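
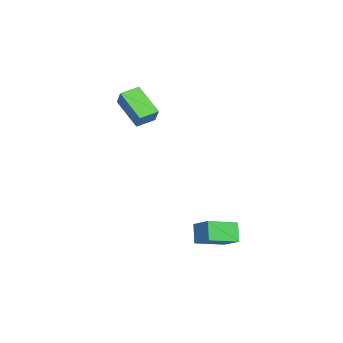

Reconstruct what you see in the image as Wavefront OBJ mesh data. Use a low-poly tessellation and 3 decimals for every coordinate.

v 1.595 2.202 -3.533
v 0.907 2.124 -2.578
v 2.414 2.923 -2.884
v 1.726 2.845 -1.929
v 2.454 0.775 -3.031
v 1.766 0.697 -2.076
v 3.273 1.496 -2.382
v 2.585 1.418 -1.427
v -3.22 -2.419 2.363
v -4.37 -3.493 3.613
v -3.801 -1.507 2.612
v -4.951 -2.581 3.863
v -2.449 -2.179 3.277
v -3.599 -3.253 4.528
v -3.03 -1.267 3.527
v -4.18 -2.341 4.777
f 2 4 1
f 5 2 1
f 1 4 3
f 3 5 1
f 2 8 4
f 6 2 5
f 6 8 2
f 4 8 3
f 7 5 3
f 3 8 7
f 7 6 5
f 8 6 7
f 10 12 9
f 13 10 9
f 9 12 11
f 11 13 9
f 10 16 12
f 14 10 13
f 14 16 10
f 12 16 11
f 15 13 11
f 11 16 15
f 15 14 13
f 16 14 15



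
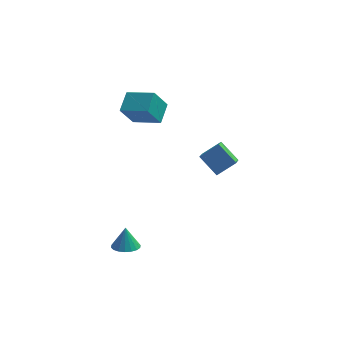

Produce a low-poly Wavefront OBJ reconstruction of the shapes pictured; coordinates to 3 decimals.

v 2.982 2.671 -2.184
v 2.914 1.645 -1.546
v 3.83 3.007 -1.552
v 3.762 1.981 -0.915
v 3.798 2.119 -2.985
v 3.73 1.093 -2.348
v 4.646 2.455 -2.354
v 4.578 1.429 -1.716
v 0.683 0.72 2.197
v 0.902 1.692 2.708
v -0.601 1.225 1.785
v -0.382 2.197 2.296
v 1.222 1.183 1.084
v 1.441 2.155 1.595
v -0.062 1.688 0.672
v 0.157 2.66 1.183
v 0.074 -3.705 -3.35
v 0.563 -3.304 -3.45
v 0.046 -3.415 -2.33
v 0.335 -3.141 -3.503
v 0.056 -3.09 -3.525
v -0.22 -3.16 -3.512
v -0.437 -3.339 -3.468
v -0.554 -3.59 -3.399
v -0.546 -3.863 -3.321
v -0.415 -4.106 -3.249
v -0.187 -4.269 -3.196
v 0.092 -4.32 -3.174
v 0.368 -4.25 -3.187
v 0.585 -4.071 -3.232
v 0.701 -3.82 -3.3
v 0.693 -3.546 -3.378
f 2 4 1
f 5 2 1
f 1 4 3
f 3 5 1
f 2 8 4
f 6 2 5
f 6 8 2
f 4 8 3
f 7 5 3
f 3 8 7
f 7 6 5
f 8 6 7
f 10 12 9
f 13 10 9
f 9 12 11
f 11 13 9
f 10 16 12
f 14 10 13
f 14 16 10
f 12 16 11
f 15 13 11
f 11 16 15
f 15 14 13
f 16 14 15
f 18 17 20
f 18 20 19
f 20 17 21
f 20 21 19
f 21 17 22
f 21 22 19
f 22 17 23
f 22 23 19
f 23 17 24
f 23 24 19
f 24 17 25
f 24 25 19
f 25 17 26
f 25 26 19
f 26 17 27
f 26 27 19
f 27 17 28
f 27 28 19
f 28 17 29
f 28 29 19
f 29 17 30
f 29 30 19
f 30 17 31
f 30 31 19
f 31 17 32
f 31 32 19
f 32 17 18
f 32 18 19



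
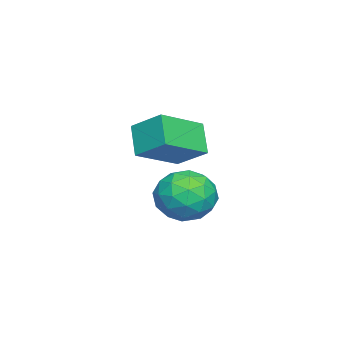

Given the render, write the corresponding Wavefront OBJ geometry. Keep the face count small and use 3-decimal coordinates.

v -3.402 2.281 -1.271
v -2.784 3.084 -1.08
v -2.176 1.236 -0.84
v -1.558 2.039 -0.649
v -2.366 1.853 -0.036
v -3.123 2.499 -0.303
v -1.837 1.821 -1.617
v -2.594 2.467 -1.884
v -1.817 2.8 -1.294
v -2.144 2.819 -0.317
v -2.816 1.501 -1.603
v -3.143 1.52 -0.626
v -3.2 2.774 -1.213
v -1.76 1.546 -0.707
v -2.234 1.436 -0.347
v -1.871 1.908 -0.235
v -3.4 2.43 -0.756
v -3.037 2.902 -0.644
v -2.791 2.179 -0.031
v -1.923 1.418 -1.276
v -1.56 1.89 -1.164
v -3.089 2.412 -1.685
v -2.726 2.884 -1.573
v -2.169 2.141 -1.889
v -2.269 3.079 -1.227
v -1.549 2.465 -0.974
v -1.712 2.337 -1.543
v -2.158 2.717 -1.699
v -2.461 3.09 -0.653
v -1.741 2.476 -0.4
v -2.215 2.367 -0.039
v -2.66 2.746 -0.196
v -1.893 2.923 -0.779
v -3.219 1.844 -1.52
v -2.499 1.23 -1.267
v -2.3 1.574 -1.724
v -2.745 1.953 -1.881
v -3.411 1.855 -0.946
v -2.691 1.241 -0.693
v -2.802 1.603 -0.221
v -3.248 1.983 -0.377
v -3.067 1.397 -1.141
v -2.116 1.891 1.6
v -0.837 1.033 2.296
v -1.808 2.877 2.249
v -0.529 2.02 2.945
v -1.411 2.24 0.735
v -0.132 1.383 1.431
v -1.103 3.227 1.384
v 0.176 2.369 2.08
f 1 38 17
f 38 12 41
f 17 41 6
f 38 41 17
f 1 17 13
f 17 6 18
f 13 18 2
f 17 18 13
f 1 13 22
f 13 2 23
f 22 23 8
f 13 23 22
f 1 22 34
f 22 8 37
f 34 37 11
f 22 37 34
f 1 34 38
f 34 11 42
f 38 42 12
f 34 42 38
f 2 18 29
f 18 6 32
f 29 32 10
f 18 32 29
f 6 41 19
f 41 12 40
f 19 40 5
f 41 40 19
f 12 42 39
f 42 11 35
f 39 35 3
f 42 35 39
f 11 37 36
f 37 8 24
f 36 24 7
f 37 24 36
f 8 23 28
f 23 2 25
f 28 25 9
f 23 25 28
f 4 30 16
f 30 10 31
f 16 31 5
f 30 31 16
f 4 16 14
f 16 5 15
f 14 15 3
f 16 15 14
f 4 14 21
f 14 3 20
f 21 20 7
f 14 20 21
f 4 21 26
f 21 7 27
f 26 27 9
f 21 27 26
f 4 26 30
f 26 9 33
f 30 33 10
f 26 33 30
f 5 31 19
f 31 10 32
f 19 32 6
f 31 32 19
f 3 15 39
f 15 5 40
f 39 40 12
f 15 40 39
f 7 20 36
f 20 3 35
f 36 35 11
f 20 35 36
f 9 27 28
f 27 7 24
f 28 24 8
f 27 24 28
f 10 33 29
f 33 9 25
f 29 25 2
f 33 25 29
f 44 46 43
f 47 44 43
f 43 46 45
f 45 47 43
f 44 50 46
f 48 44 47
f 48 50 44
f 46 50 45
f 49 47 45
f 45 50 49
f 49 48 47
f 50 48 49



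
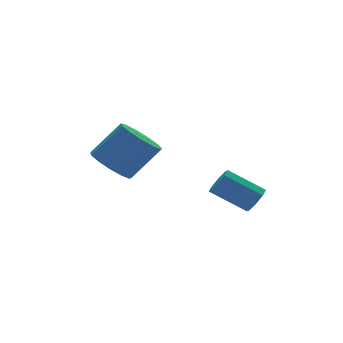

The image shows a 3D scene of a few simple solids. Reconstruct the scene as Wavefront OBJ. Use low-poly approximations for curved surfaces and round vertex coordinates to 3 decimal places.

v 2.353 -0.213 -3.044
v 2.657 -0.322 -2.574
v 1.67 0.504 -1.746
v 1.367 0.613 -2.216
v 2.789 0.041 -2.778
v 1.802 0.867 -1.95
v 2.666 0.254 -3.137
v 1.679 1.08 -2.31
v 2.36 0.194 -3.442
v 1.373 1.02 -2.615
v 2.05 -0.104 -3.514
v 1.063 0.722 -2.686
v 1.918 -0.467 -3.31
v 0.931 0.359 -2.482
v 2.041 -0.68 -2.95
v 1.054 0.146 -2.123
v 2.347 -0.62 -2.645
v 1.36 0.206 -1.818
v -0.832 4.138 -2.302
v -0.217 3.784 -2.888
v 0.847 3.509 -1.604
v 0.232 3.862 -1.018
v -0.118 4.293 -2.861
v 0.946 4.017 -1.577
v -0.246 4.751 -2.656
v 0.818 4.476 -1.372
v -0.56 5.016 -2.34
v 0.504 4.74 -1.056
v -0.96 5.001 -2.011
v 0.104 4.726 -0.727
v -1.32 4.712 -1.774
v -0.256 4.437 -0.491
v -1.525 4.241 -1.706
v -0.461 3.966 -0.422
v -1.51 3.737 -1.826
v -0.446 3.462 -0.542
v -1.279 3.36 -2.098
v -0.216 3.085 -0.814
v -0.907 3.23 -2.434
v 0.157 2.955 -1.15
v -0.511 3.388 -2.729
v 0.553 3.113 -1.445
f 2 1 5
f 2 5 3
f 3 5 6
f 3 6 4
f 5 1 7
f 5 7 6
f 6 7 8
f 6 8 4
f 7 1 9
f 7 9 8
f 8 9 10
f 8 10 4
f 9 1 11
f 9 11 10
f 10 11 12
f 10 12 4
f 11 1 13
f 11 13 12
f 12 13 14
f 12 14 4
f 13 1 15
f 13 15 14
f 14 15 16
f 14 16 4
f 15 1 17
f 15 17 16
f 16 17 18
f 16 18 4
f 17 1 2
f 17 2 18
f 18 2 3
f 18 3 4
f 20 19 23
f 20 23 21
f 21 23 24
f 21 24 22
f 23 19 25
f 23 25 24
f 24 25 26
f 24 26 22
f 25 19 27
f 25 27 26
f 26 27 28
f 26 28 22
f 27 19 29
f 27 29 28
f 28 29 30
f 28 30 22
f 29 19 31
f 29 31 30
f 30 31 32
f 30 32 22
f 31 19 33
f 31 33 32
f 32 33 34
f 32 34 22
f 33 19 35
f 33 35 34
f 34 35 36
f 34 36 22
f 35 19 37
f 35 37 36
f 36 37 38
f 36 38 22
f 37 19 39
f 37 39 38
f 38 39 40
f 38 40 22
f 39 19 41
f 39 41 40
f 40 41 42
f 40 42 22
f 41 19 20
f 41 20 42
f 42 20 21
f 42 21 22



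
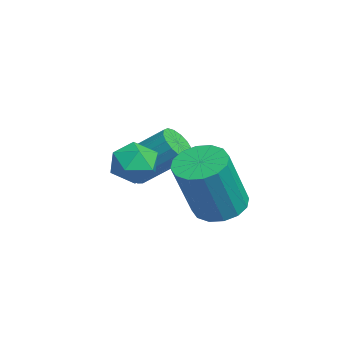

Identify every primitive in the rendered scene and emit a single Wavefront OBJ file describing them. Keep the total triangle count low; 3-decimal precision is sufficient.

v 0.703 -3.016 -3.336
v 1.284 -3.254 -3.287
v 1.719 -1.961 -2.175
v 1.137 -1.724 -2.224
v 1.304 -3.062 -3.519
v 1.739 -1.769 -2.406
v 1.186 -2.859 -3.708
v 1.621 -1.566 -2.596
v 0.958 -2.692 -3.813
v 1.392 -1.399 -2.7
v 0.671 -2.6 -3.808
v 1.105 -1.307 -2.695
v 0.391 -2.603 -3.695
v 0.826 -1.31 -2.583
v 0.183 -2.701 -3.5
v 0.617 -1.408 -2.388
v 0.094 -2.871 -3.268
v 0.528 -1.578 -2.155
v 0.144 -3.074 -3.051
v 0.579 -1.781 -1.938
v 0.322 -3.264 -2.9
v 0.757 -1.972 -1.787
v 0.588 -3.398 -2.848
v 1.022 -2.105 -1.736
v 0.88 -3.444 -2.909
v 1.314 -2.151 -1.796
v 1.131 -3.392 -3.067
v 1.565 -2.099 -1.955
v 4.368 -3.073 -1.109
v 4.624 -3.467 -1.676
v 3.356 -2.873 -1.704
v 3.612 -3.267 -2.271
v 3.441 -3.601 -1.638
v 4.066 -3.725 -1.27
v 3.914 -2.615 -2.11
v 4.539 -2.739 -1.742
v 4.343 -3.184 -2.294
v 4.05 -3.793 -2.003
v 3.93 -2.547 -1.377
v 3.637 -3.156 -1.086
v 3.038 -0.787 -3.769
v 3.481 -0.123 -3.713
v 4.206 -0.77 -1.795
v 3.762 -1.433 -1.851
v 3.118 -0.024 -3.542
v 3.843 -0.671 -1.624
v 2.733 -0.128 -3.432
v 3.457 -0.775 -1.514
v 2.429 -0.409 -3.412
v 3.154 -1.056 -1.494
v 2.289 -0.792 -3.488
v 3.014 -1.438 -1.57
v 2.349 -1.172 -3.639
v 3.074 -1.819 -1.721
v 2.594 -1.45 -3.825
v 3.319 -2.097 -1.907
v 2.957 -1.549 -3.996
v 3.682 -2.196 -2.078
v 3.343 -1.445 -4.106
v 4.067 -2.092 -2.188
v 3.646 -1.164 -4.126
v 4.371 -1.811 -2.208
v 3.786 -0.782 -4.05
v 4.511 -1.428 -2.132
v 3.726 -0.401 -3.899
v 4.451 -1.048 -1.981
f 2 1 5
f 2 5 3
f 3 5 6
f 3 6 4
f 5 1 7
f 5 7 6
f 6 7 8
f 6 8 4
f 7 1 9
f 7 9 8
f 8 9 10
f 8 10 4
f 9 1 11
f 9 11 10
f 10 11 12
f 10 12 4
f 11 1 13
f 11 13 12
f 12 13 14
f 12 14 4
f 13 1 15
f 13 15 14
f 14 15 16
f 14 16 4
f 15 1 17
f 15 17 16
f 16 17 18
f 16 18 4
f 17 1 19
f 17 19 18
f 18 19 20
f 18 20 4
f 19 1 21
f 19 21 20
f 20 21 22
f 20 22 4
f 21 1 23
f 21 23 22
f 22 23 24
f 22 24 4
f 23 1 25
f 23 25 24
f 24 25 26
f 24 26 4
f 25 1 27
f 25 27 26
f 26 27 28
f 26 28 4
f 27 1 2
f 27 2 28
f 28 2 3
f 28 3 4
f 29 40 34
f 29 34 30
f 29 30 36
f 29 36 39
f 29 39 40
f 30 34 38
f 34 40 33
f 40 39 31
f 39 36 35
f 36 30 37
f 32 38 33
f 32 33 31
f 32 31 35
f 32 35 37
f 32 37 38
f 33 38 34
f 31 33 40
f 35 31 39
f 37 35 36
f 38 37 30
f 42 41 45
f 42 45 43
f 43 45 46
f 43 46 44
f 45 41 47
f 45 47 46
f 46 47 48
f 46 48 44
f 47 41 49
f 47 49 48
f 48 49 50
f 48 50 44
f 49 41 51
f 49 51 50
f 50 51 52
f 50 52 44
f 51 41 53
f 51 53 52
f 52 53 54
f 52 54 44
f 53 41 55
f 53 55 54
f 54 55 56
f 54 56 44
f 55 41 57
f 55 57 56
f 56 57 58
f 56 58 44
f 57 41 59
f 57 59 58
f 58 59 60
f 58 60 44
f 59 41 61
f 59 61 60
f 60 61 62
f 60 62 44
f 61 41 63
f 61 63 62
f 62 63 64
f 62 64 44
f 63 41 65
f 63 65 64
f 64 65 66
f 64 66 44
f 65 41 42
f 65 42 66
f 66 42 43
f 66 43 44



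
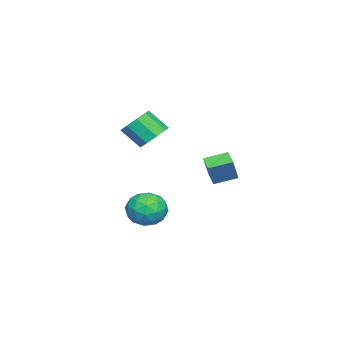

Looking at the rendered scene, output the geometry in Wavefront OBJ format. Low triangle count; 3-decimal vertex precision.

v -3.958 -0.258 -1.772
v -4.559 0.934 -1.383
v -3.239 0.241 -2.19
v -3.84 1.433 -1.801
v -3.1 -0.293 -0.339
v -3.701 0.899 0.05
v -2.381 0.206 -0.757
v -2.982 1.398 -0.368
v 0.182 -1.859 2.036
v 0.903 -2.343 1.54
v 0.939 -3.405 2.628
v 0.218 -2.921 3.124
v 1.18 -1.891 1.973
v 1.215 -2.953 3.06
v 0.99 -1.424 2.435
v 1.025 -2.486 3.522
v 0.422 -1.161 2.711
v 0.457 -2.222 3.798
v -0.258 -1.224 2.671
v -0.223 -2.286 3.758
v -0.732 -1.585 2.334
v -0.697 -2.647 3.421
v -0.778 -2.074 1.858
v -0.743 -3.136 2.945
v -0.374 -2.462 1.465
v -0.339 -3.524 2.552
v 0.29 -2.569 1.34
v 0.325 -3.63 2.427
v -1.243 -2.277 -4.714
v -0.507 -2.614 -3.802
v -2.733 -3.266 -3.878
v -1.997 -3.603 -2.966
v -2.334 -2.436 -3.077
v -1.414 -1.825 -3.594
v -1.826 -4.055 -4.086
v -0.906 -3.444 -4.603
v -0.868 -3.713 -3.414
v -1.182 -2.713 -2.79
v -2.058 -3.167 -4.89
v -2.372 -2.167 -4.266
v -0.744 -2.359 -4.331
v -2.496 -3.521 -3.349
v -2.694 -2.835 -3.414
v -2.261 -3.034 -2.878
v -1.277 -1.895 -4.209
v -0.845 -2.093 -3.673
v -1.919 -1.989 -3.247
v -2.395 -3.787 -4.007
v -1.963 -3.985 -3.471
v -0.979 -2.846 -4.802
v -0.546 -3.045 -4.266
v -1.321 -3.891 -4.433
v -0.524 -3.203 -3.567
v -1.399 -3.784 -3.076
v -1.299 -4.05 -3.734
v -0.758 -3.691 -4.038
v -0.708 -2.615 -3.201
v -1.584 -3.196 -2.709
v -1.782 -2.51 -2.775
v -1.241 -2.151 -3.078
v -0.92 -3.261 -2.972
v -1.656 -2.684 -4.971
v -2.532 -3.265 -4.479
v -1.999 -3.729 -4.602
v -1.458 -3.37 -4.905
v -1.841 -2.096 -4.604
v -2.716 -2.677 -4.113
v -2.482 -2.189 -3.642
v -1.941 -1.83 -3.946
v -2.32 -2.619 -4.708
f 2 4 1
f 5 2 1
f 1 4 3
f 3 5 1
f 2 8 4
f 6 2 5
f 6 8 2
f 4 8 3
f 7 5 3
f 3 8 7
f 7 6 5
f 8 6 7
f 10 9 13
f 10 13 11
f 11 13 14
f 11 14 12
f 13 9 15
f 13 15 14
f 14 15 16
f 14 16 12
f 15 9 17
f 15 17 16
f 16 17 18
f 16 18 12
f 17 9 19
f 17 19 18
f 18 19 20
f 18 20 12
f 19 9 21
f 19 21 20
f 20 21 22
f 20 22 12
f 21 9 23
f 21 23 22
f 22 23 24
f 22 24 12
f 23 9 25
f 23 25 24
f 24 25 26
f 24 26 12
f 25 9 27
f 25 27 26
f 26 27 28
f 26 28 12
f 27 9 10
f 27 10 28
f 28 10 11
f 28 11 12
f 29 66 45
f 66 40 69
f 45 69 34
f 66 69 45
f 29 45 41
f 45 34 46
f 41 46 30
f 45 46 41
f 29 41 50
f 41 30 51
f 50 51 36
f 41 51 50
f 29 50 62
f 50 36 65
f 62 65 39
f 50 65 62
f 29 62 66
f 62 39 70
f 66 70 40
f 62 70 66
f 30 46 57
f 46 34 60
f 57 60 38
f 46 60 57
f 34 69 47
f 69 40 68
f 47 68 33
f 69 68 47
f 40 70 67
f 70 39 63
f 67 63 31
f 70 63 67
f 39 65 64
f 65 36 52
f 64 52 35
f 65 52 64
f 36 51 56
f 51 30 53
f 56 53 37
f 51 53 56
f 32 58 44
f 58 38 59
f 44 59 33
f 58 59 44
f 32 44 42
f 44 33 43
f 42 43 31
f 44 43 42
f 32 42 49
f 42 31 48
f 49 48 35
f 42 48 49
f 32 49 54
f 49 35 55
f 54 55 37
f 49 55 54
f 32 54 58
f 54 37 61
f 58 61 38
f 54 61 58
f 33 59 47
f 59 38 60
f 47 60 34
f 59 60 47
f 31 43 67
f 43 33 68
f 67 68 40
f 43 68 67
f 35 48 64
f 48 31 63
f 64 63 39
f 48 63 64
f 37 55 56
f 55 35 52
f 56 52 36
f 55 52 56
f 38 61 57
f 61 37 53
f 57 53 30
f 61 53 57



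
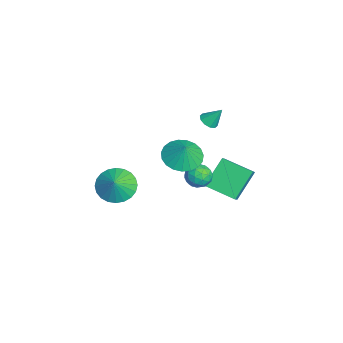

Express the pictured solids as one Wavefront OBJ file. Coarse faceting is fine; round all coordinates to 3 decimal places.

v -0.21 1.889 1.339
v 0.305 2.218 0.841
v -0.205 0.822 0.639
v 0.31 1.151 0.141
v 0.534 0.963 0.873
v 0.531 1.622 1.306
v -0.431 1.418 0.174
v -0.434 2.077 0.607
v 0.169 1.927 0.121
v 0.765 1.646 0.553
v -0.665 1.394 0.927
v -0.069 1.113 1.359
v 0.047 2.147 1.152
v 0.053 0.893 0.328
v 0.184 0.782 0.759
v 0.488 0.976 0.466
v 0.18 1.797 1.425
v 0.483 1.99 1.132
v 0.617 1.253 1.151
v -0.383 1.05 0.348
v -0.08 1.243 0.055
v -0.388 2.064 1.014
v -0.084 2.258 0.721
v -0.517 1.787 0.329
v 0.27 2.169 0.436
v 0.273 1.542 0.024
v -0.163 1.699 0.044
v -0.165 2.087 0.298
v 0.621 2.004 0.69
v 0.624 1.377 0.278
v 0.755 1.266 0.709
v 0.753 1.654 0.963
v 0.54 1.833 0.267
v -0.524 1.663 1.202
v -0.521 1.036 0.79
v -0.653 1.386 0.517
v -0.655 1.774 0.771
v -0.173 1.498 1.456
v -0.17 0.871 1.044
v 0.265 0.953 1.182
v 0.263 1.341 1.436
v -0.44 1.207 1.213
v -2.453 2.287 -2.181
v -3.391 3.343 -0.751
v -1.539 3.808 -2.704
v -2.477 4.864 -1.274
v -1.683 2.056 -1.506
v -2.621 3.112 -0.076
v -0.769 3.577 -2.029
v -1.707 4.633 -0.599
v -3.68 2.496 2.227
v -3.244 2.776 1.946
v -3.5 3.184 3.193
v -3.555 2.954 1.877
v -3.914 2.957 1.942
v -4.183 2.784 2.116
v -4.261 2.5 2.332
v -4.117 2.215 2.508
v -3.806 2.038 2.577
v -3.447 2.035 2.512
v -3.177 2.208 2.338
v -3.1 2.491 2.122
v 1.188 -2.824 1.27
v 1.873 -2.113 0.808
v 1.912 -2.976 2.11
v 1.641 -1.856 1.055
v 1.339 -1.746 1.334
v 1.015 -1.801 1.604
v 0.717 -2.011 1.822
v 0.49 -2.345 1.957
v 0.37 -2.752 1.987
v 0.375 -3.17 1.907
v 0.503 -3.535 1.731
v 0.735 -3.792 1.484
v 1.037 -3.902 1.205
v 1.361 -3.847 0.935
v 1.659 -3.637 0.717
v 1.886 -3.303 0.582
v 2.006 -2.896 0.553
v 2.001 -2.478 0.632
v 0.625 0.615 2.898
v 1.501 0.057 2.538
v 1.115 0.725 3.922
v 1.615 0.489 2.437
v 1.558 0.942 2.416
v 1.339 1.339 2.479
v 0.997 1.611 2.614
v 0.591 1.71 2.798
v 0.19 1.621 3
v -0.136 1.357 3.184
v -0.33 0.966 3.318
v -0.359 0.513 3.38
v -0.218 0.079 3.359
v 0.069 -0.263 3.258
v 0.452 -0.453 3.095
v 0.865 -0.458 2.898
v 1.236 -0.278 2.701
f 1 38 17
f 38 12 41
f 17 41 6
f 38 41 17
f 1 17 13
f 17 6 18
f 13 18 2
f 17 18 13
f 1 13 22
f 13 2 23
f 22 23 8
f 13 23 22
f 1 22 34
f 22 8 37
f 34 37 11
f 22 37 34
f 1 34 38
f 34 11 42
f 38 42 12
f 34 42 38
f 2 18 29
f 18 6 32
f 29 32 10
f 18 32 29
f 6 41 19
f 41 12 40
f 19 40 5
f 41 40 19
f 12 42 39
f 42 11 35
f 39 35 3
f 42 35 39
f 11 37 36
f 37 8 24
f 36 24 7
f 37 24 36
f 8 23 28
f 23 2 25
f 28 25 9
f 23 25 28
f 4 30 16
f 30 10 31
f 16 31 5
f 30 31 16
f 4 16 14
f 16 5 15
f 14 15 3
f 16 15 14
f 4 14 21
f 14 3 20
f 21 20 7
f 14 20 21
f 4 21 26
f 21 7 27
f 26 27 9
f 21 27 26
f 4 26 30
f 26 9 33
f 30 33 10
f 26 33 30
f 5 31 19
f 31 10 32
f 19 32 6
f 31 32 19
f 3 15 39
f 15 5 40
f 39 40 12
f 15 40 39
f 7 20 36
f 20 3 35
f 36 35 11
f 20 35 36
f 9 27 28
f 27 7 24
f 28 24 8
f 27 24 28
f 10 33 29
f 33 9 25
f 29 25 2
f 33 25 29
f 44 46 43
f 47 44 43
f 43 46 45
f 45 47 43
f 44 50 46
f 48 44 47
f 48 50 44
f 46 50 45
f 49 47 45
f 45 50 49
f 49 48 47
f 50 48 49
f 52 51 54
f 52 54 53
f 54 51 55
f 54 55 53
f 55 51 56
f 55 56 53
f 56 51 57
f 56 57 53
f 57 51 58
f 57 58 53
f 58 51 59
f 58 59 53
f 59 51 60
f 59 60 53
f 60 51 61
f 60 61 53
f 61 51 62
f 61 62 53
f 62 51 52
f 62 52 53
f 64 63 66
f 64 66 65
f 66 63 67
f 66 67 65
f 67 63 68
f 67 68 65
f 68 63 69
f 68 69 65
f 69 63 70
f 69 70 65
f 70 63 71
f 70 71 65
f 71 63 72
f 71 72 65
f 72 63 73
f 72 73 65
f 73 63 74
f 73 74 65
f 74 63 75
f 74 75 65
f 75 63 76
f 75 76 65
f 76 63 77
f 76 77 65
f 77 63 78
f 77 78 65
f 78 63 79
f 78 79 65
f 79 63 80
f 79 80 65
f 80 63 64
f 80 64 65
f 82 81 84
f 82 84 83
f 84 81 85
f 84 85 83
f 85 81 86
f 85 86 83
f 86 81 87
f 86 87 83
f 87 81 88
f 87 88 83
f 88 81 89
f 88 89 83
f 89 81 90
f 89 90 83
f 90 81 91
f 90 91 83
f 91 81 92
f 91 92 83
f 92 81 93
f 92 93 83
f 93 81 94
f 93 94 83
f 94 81 95
f 94 95 83
f 95 81 96
f 95 96 83
f 96 81 97
f 96 97 83
f 97 81 82
f 97 82 83



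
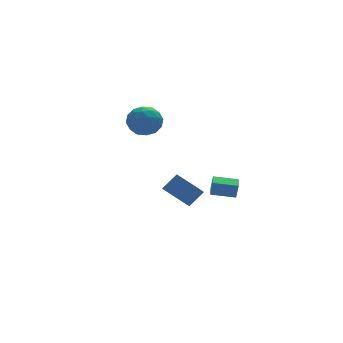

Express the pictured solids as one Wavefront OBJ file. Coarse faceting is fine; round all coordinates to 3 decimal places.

v -0.879 -3.06 -1.128
v -0.753 -3.125 -0.148
v -0.49 -2.106 -1.114
v -0.365 -2.172 -0.134
v 0.525 -3.628 -1.346
v 0.65 -3.694 -0.366
v 0.913 -2.675 -1.332
v 1.039 -2.74 -0.352
v 0.032 2.897 -5.33
v -0.884 1.446 -4.103
v -0.924 4.156 -4.555
v -1.84 2.704 -3.328
v 1.06 3.076 -4.352
v 0.144 1.624 -3.125
v 0.104 4.334 -3.577
v -0.812 2.883 -2.35
v -3.299 1.312 2.677
v -2.644 0.495 3.217
v -4.516 1.305 4.143
v -3.861 0.488 4.683
v -3.45 1.584 4.557
v -2.697 1.589 3.651
v -4.463 0.211 3.709
v -3.71 0.216 2.803
v -3.363 -0.185 3.854
v -2.737 0.664 4.379
v -4.423 1.136 2.981
v -3.797 1.985 3.506
v -2.864 0.904 2.818
v -4.296 0.896 4.542
v -4.054 1.54 4.468
v -3.669 1.06 4.785
v -2.896 1.547 3.074
v -2.511 1.067 3.391
v -2.985 1.707 4.179
v -4.649 0.733 3.969
v -4.264 0.253 4.286
v -3.491 0.74 2.575
v -3.106 0.26 2.892
v -4.175 0.093 3.181
v -2.902 0.025 3.51
v -3.618 0.02 4.372
v -3.971 -0.143 3.799
v -3.529 -0.14 3.267
v -2.534 0.523 3.819
v -3.25 0.519 4.68
v -3.008 1.163 4.606
v -2.566 1.166 4.074
v -2.957 0.123 4.193
v -3.91 1.281 2.68
v -4.626 1.277 3.541
v -4.594 0.634 3.286
v -4.152 0.637 2.754
v -3.542 1.78 2.988
v -4.258 1.775 3.85
v -3.631 1.94 4.093
v -3.189 1.943 3.561
v -4.203 1.677 3.167
f 2 4 1
f 5 2 1
f 1 4 3
f 3 5 1
f 2 8 4
f 6 2 5
f 6 8 2
f 4 8 3
f 7 5 3
f 3 8 7
f 7 6 5
f 8 6 7
f 10 12 9
f 13 10 9
f 9 12 11
f 11 13 9
f 10 16 12
f 14 10 13
f 14 16 10
f 12 16 11
f 15 13 11
f 11 16 15
f 15 14 13
f 16 14 15
f 17 54 33
f 54 28 57
f 33 57 22
f 54 57 33
f 17 33 29
f 33 22 34
f 29 34 18
f 33 34 29
f 17 29 38
f 29 18 39
f 38 39 24
f 29 39 38
f 17 38 50
f 38 24 53
f 50 53 27
f 38 53 50
f 17 50 54
f 50 27 58
f 54 58 28
f 50 58 54
f 18 34 45
f 34 22 48
f 45 48 26
f 34 48 45
f 22 57 35
f 57 28 56
f 35 56 21
f 57 56 35
f 28 58 55
f 58 27 51
f 55 51 19
f 58 51 55
f 27 53 52
f 53 24 40
f 52 40 23
f 53 40 52
f 24 39 44
f 39 18 41
f 44 41 25
f 39 41 44
f 20 46 32
f 46 26 47
f 32 47 21
f 46 47 32
f 20 32 30
f 32 21 31
f 30 31 19
f 32 31 30
f 20 30 37
f 30 19 36
f 37 36 23
f 30 36 37
f 20 37 42
f 37 23 43
f 42 43 25
f 37 43 42
f 20 42 46
f 42 25 49
f 46 49 26
f 42 49 46
f 21 47 35
f 47 26 48
f 35 48 22
f 47 48 35
f 19 31 55
f 31 21 56
f 55 56 28
f 31 56 55
f 23 36 52
f 36 19 51
f 52 51 27
f 36 51 52
f 25 43 44
f 43 23 40
f 44 40 24
f 43 40 44
f 26 49 45
f 49 25 41
f 45 41 18
f 49 41 45



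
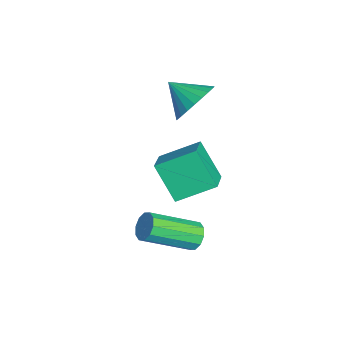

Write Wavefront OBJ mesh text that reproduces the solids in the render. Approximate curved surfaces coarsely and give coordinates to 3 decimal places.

v 0.944 1.678 -1.384
v 0.21 1.013 -0.102
v 0.887 3.084 -0.688
v 0.153 2.419 0.594
v 2.067 1.461 -0.854
v 1.333 0.796 0.428
v 2.01 2.867 -0.158
v 1.276 2.202 1.124
v 1.881 2.139 -2.99
v 2.412 2.115 -3.222
v 2.77 0.397 -2.221
v 2.239 0.421 -1.99
v 2.433 2.298 -2.914
v 2.791 0.581 -1.913
v 2.243 2.421 -2.636
v 2.602 0.703 -1.635
v 1.915 2.436 -2.493
v 2.273 0.718 -1.492
v 1.574 2.337 -2.54
v 1.932 0.619 -1.539
v 1.35 2.163 -2.759
v 1.708 0.445 -1.758
v 1.329 1.979 -3.067
v 1.687 0.262 -2.066
v 1.518 1.857 -3.345
v 1.877 0.139 -2.344
v 1.847 1.842 -3.488
v 2.205 0.124 -2.487
v 2.188 1.941 -3.441
v 2.546 0.223 -2.44
v -2.114 2.391 0.689
v -1.266 2.056 1.021
v -2.746 1.469 1.371
v -1.354 2.311 1.286
v -1.556 2.579 1.46
v -1.844 2.818 1.517
v -2.173 2.993 1.448
v -2.493 3.075 1.264
v -2.755 3.054 0.991
v -2.92 2.932 0.673
v -2.961 2.727 0.357
v -2.874 2.471 0.092
v -2.671 2.204 -0.082
v -2.384 1.965 -0.139
v -2.055 1.79 -0.07
v -1.735 1.708 0.115
v -1.473 1.729 0.387
v -1.308 1.851 0.705
f 2 4 1
f 5 2 1
f 1 4 3
f 3 5 1
f 2 8 4
f 6 2 5
f 6 8 2
f 4 8 3
f 7 5 3
f 3 8 7
f 7 6 5
f 8 6 7
f 10 9 13
f 10 13 11
f 11 13 14
f 11 14 12
f 13 9 15
f 13 15 14
f 14 15 16
f 14 16 12
f 15 9 17
f 15 17 16
f 16 17 18
f 16 18 12
f 17 9 19
f 17 19 18
f 18 19 20
f 18 20 12
f 19 9 21
f 19 21 20
f 20 21 22
f 20 22 12
f 21 9 23
f 21 23 22
f 22 23 24
f 22 24 12
f 23 9 25
f 23 25 24
f 24 25 26
f 24 26 12
f 25 9 27
f 25 27 26
f 26 27 28
f 26 28 12
f 27 9 29
f 27 29 28
f 28 29 30
f 28 30 12
f 29 9 10
f 29 10 30
f 30 10 11
f 30 11 12
f 32 31 34
f 32 34 33
f 34 31 35
f 34 35 33
f 35 31 36
f 35 36 33
f 36 31 37
f 36 37 33
f 37 31 38
f 37 38 33
f 38 31 39
f 38 39 33
f 39 31 40
f 39 40 33
f 40 31 41
f 40 41 33
f 41 31 42
f 41 42 33
f 42 31 43
f 42 43 33
f 43 31 44
f 43 44 33
f 44 31 45
f 44 45 33
f 45 31 46
f 45 46 33
f 46 31 47
f 46 47 33
f 47 31 48
f 47 48 33
f 48 31 32
f 48 32 33



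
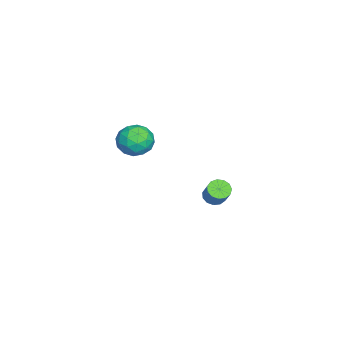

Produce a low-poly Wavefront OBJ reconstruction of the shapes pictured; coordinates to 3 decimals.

v -2.088 -0.24 -3.877
v -1.526 -0.576 -4.153
v -0.751 -0.176 -3.058
v -1.312 0.16 -2.783
v -1.516 -0.203 -4.296
v -0.74 0.197 -3.201
v -1.687 0.159 -4.307
v -0.911 0.559 -3.212
v -1.985 0.394 -4.181
v -1.21 0.793 -3.086
v -2.316 0.427 -3.959
v -1.541 0.827 -2.864
v -2.575 0.249 -3.711
v -1.799 0.649 -2.616
v -2.679 -0.084 -3.516
v -1.903 0.316 -2.421
v -2.595 -0.467 -3.435
v -1.819 -0.067 -2.34
v -2.35 -0.778 -3.495
v -1.574 -0.378 -2.4
v -2.022 -0.918 -3.676
v -1.246 -0.518 -2.582
v -1.715 -0.842 -3.922
v -0.939 -0.443 -2.827
v 2.507 -3.42 3.671
v 3.065 -3.117 4.561
v 3.975 -4.143 2.999
v 4.533 -3.84 3.889
v 3.772 -4.623 3.96
v 2.865 -4.175 4.376
v 4.175 -3.085 3.184
v 3.268 -2.637 3.6
v 4.096 -2.91 4.261
v 3.846 -3.86 4.74
v 3.194 -3.4 2.82
v 2.944 -4.35 3.299
v 2.657 -3.204 4.175
v 4.383 -4.056 3.385
v 3.936 -4.515 3.427
v 4.263 -4.337 3.95
v 2.54 -3.827 4.066
v 2.867 -3.649 4.589
v 3.283 -4.534 4.236
v 4.173 -3.611 2.971
v 4.5 -3.433 3.494
v 2.777 -2.923 3.61
v 3.104 -2.745 4.133
v 3.757 -2.726 3.324
v 3.591 -2.905 4.522
v 4.453 -3.33 4.127
v 4.243 -2.886 3.713
v 3.71 -2.623 3.957
v 3.444 -3.464 4.804
v 4.307 -3.889 4.409
v 3.86 -4.349 4.45
v 3.327 -4.086 4.694
v 4.05 -3.342 4.627
v 2.733 -3.371 3.151
v 3.596 -3.796 2.756
v 3.713 -3.174 2.866
v 3.18 -2.911 3.11
v 2.587 -3.93 3.433
v 3.449 -4.355 3.038
v 3.33 -4.637 3.603
v 2.797 -4.374 3.847
v 2.99 -3.918 2.933
f 2 1 5
f 2 5 3
f 3 5 6
f 3 6 4
f 5 1 7
f 5 7 6
f 6 7 8
f 6 8 4
f 7 1 9
f 7 9 8
f 8 9 10
f 8 10 4
f 9 1 11
f 9 11 10
f 10 11 12
f 10 12 4
f 11 1 13
f 11 13 12
f 12 13 14
f 12 14 4
f 13 1 15
f 13 15 14
f 14 15 16
f 14 16 4
f 15 1 17
f 15 17 16
f 16 17 18
f 16 18 4
f 17 1 19
f 17 19 18
f 18 19 20
f 18 20 4
f 19 1 21
f 19 21 20
f 20 21 22
f 20 22 4
f 21 1 23
f 21 23 22
f 22 23 24
f 22 24 4
f 23 1 2
f 23 2 24
f 24 2 3
f 24 3 4
f 25 62 41
f 62 36 65
f 41 65 30
f 62 65 41
f 25 41 37
f 41 30 42
f 37 42 26
f 41 42 37
f 25 37 46
f 37 26 47
f 46 47 32
f 37 47 46
f 25 46 58
f 46 32 61
f 58 61 35
f 46 61 58
f 25 58 62
f 58 35 66
f 62 66 36
f 58 66 62
f 26 42 53
f 42 30 56
f 53 56 34
f 42 56 53
f 30 65 43
f 65 36 64
f 43 64 29
f 65 64 43
f 36 66 63
f 66 35 59
f 63 59 27
f 66 59 63
f 35 61 60
f 61 32 48
f 60 48 31
f 61 48 60
f 32 47 52
f 47 26 49
f 52 49 33
f 47 49 52
f 28 54 40
f 54 34 55
f 40 55 29
f 54 55 40
f 28 40 38
f 40 29 39
f 38 39 27
f 40 39 38
f 28 38 45
f 38 27 44
f 45 44 31
f 38 44 45
f 28 45 50
f 45 31 51
f 50 51 33
f 45 51 50
f 28 50 54
f 50 33 57
f 54 57 34
f 50 57 54
f 29 55 43
f 55 34 56
f 43 56 30
f 55 56 43
f 27 39 63
f 39 29 64
f 63 64 36
f 39 64 63
f 31 44 60
f 44 27 59
f 60 59 35
f 44 59 60
f 33 51 52
f 51 31 48
f 52 48 32
f 51 48 52
f 34 57 53
f 57 33 49
f 53 49 26
f 57 49 53



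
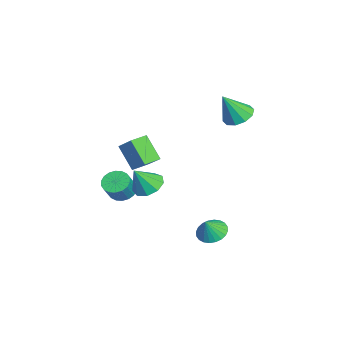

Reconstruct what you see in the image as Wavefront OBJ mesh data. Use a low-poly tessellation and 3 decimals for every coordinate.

v 3.332 2.449 -3.244
v 4.025 2.949 -3.408
v 3.828 2.091 -2.236
v 3.828 3.164 -3.234
v 3.556 3.27 -3.062
v 3.249 3.252 -2.918
v 2.955 3.111 -2.823
v 2.718 2.87 -2.793
v 2.575 2.564 -2.831
v 2.547 2.241 -2.932
v 2.638 1.95 -3.081
v 2.836 1.735 -3.254
v 3.108 1.629 -3.426
v 3.415 1.647 -3.571
v 3.709 1.788 -3.665
v 3.946 2.029 -3.696
v 4.089 2.335 -3.658
v 4.117 2.658 -3.556
v -3.549 -2.5 -4.219
v -3.182 -3.116 -4.658
v -2.464 -3.455 -3.579
v -2.831 -2.84 -3.141
v -2.955 -2.824 -4.717
v -2.237 -3.164 -3.638
v -2.846 -2.469 -4.678
v -2.128 -2.809 -3.599
v -2.876 -2.12 -4.548
v -2.158 -2.46 -3.469
v -3.04 -1.846 -4.353
v -2.321 -2.186 -3.274
v -3.304 -1.702 -4.131
v -2.585 -2.041 -3.053
v -3.617 -1.715 -3.927
v -2.898 -2.055 -2.848
v -3.916 -1.885 -3.781
v -3.198 -2.224 -2.702
v -4.143 -2.176 -3.722
v -3.425 -2.516 -2.643
v -4.252 -2.531 -3.761
v -3.534 -2.871 -2.682
v -4.222 -2.88 -3.891
v -3.504 -3.22 -2.812
v -4.059 -3.154 -4.086
v -3.34 -3.494 -3.007
v -3.795 -3.299 -4.307
v -3.076 -3.638 -3.229
v -3.482 -3.285 -4.512
v -2.763 -3.625 -3.433
v -4.803 -1.883 -0.99
v -3.682 -1.143 0.083
v -3.971 -1.104 -2.396
v -2.85 -0.364 -1.323
v -4.17 -2.716 -1.077
v -3.049 -1.976 -0.004
v -3.338 -1.937 -2.483
v -2.217 -1.197 -1.41
v -3.063 3.862 2.018
v -2.169 3.699 1.71
v -2.657 2.978 3.662
v -2.173 4.221 1.991
v -2.518 4.606 2.283
v -3.071 4.706 2.474
v -3.621 4.484 2.49
v -3.957 4.024 2.326
v -3.953 3.502 2.045
v -3.608 3.117 1.753
v -3.056 3.017 1.562
v -2.506 3.239 1.546
v -0.98 -0.978 -2.302
v -0.065 -0.997 -2.622
v -0.52 -1.722 -0.938
v -0.174 -0.439 -2.28
v -0.661 -0.133 -1.949
v -1.297 -0.222 -1.783
v -1.785 -0.665 -1.859
v -1.896 -1.255 -2.143
v -1.579 -1.715 -2.501
v -0.982 -1.83 -2.766
v -0.384 -1.547 -2.813
f 2 1 4
f 2 4 3
f 4 1 5
f 4 5 3
f 5 1 6
f 5 6 3
f 6 1 7
f 6 7 3
f 7 1 8
f 7 8 3
f 8 1 9
f 8 9 3
f 9 1 10
f 9 10 3
f 10 1 11
f 10 11 3
f 11 1 12
f 11 12 3
f 12 1 13
f 12 13 3
f 13 1 14
f 13 14 3
f 14 1 15
f 14 15 3
f 15 1 16
f 15 16 3
f 16 1 17
f 16 17 3
f 17 1 18
f 17 18 3
f 18 1 2
f 18 2 3
f 20 19 23
f 20 23 21
f 21 23 24
f 21 24 22
f 23 19 25
f 23 25 24
f 24 25 26
f 24 26 22
f 25 19 27
f 25 27 26
f 26 27 28
f 26 28 22
f 27 19 29
f 27 29 28
f 28 29 30
f 28 30 22
f 29 19 31
f 29 31 30
f 30 31 32
f 30 32 22
f 31 19 33
f 31 33 32
f 32 33 34
f 32 34 22
f 33 19 35
f 33 35 34
f 34 35 36
f 34 36 22
f 35 19 37
f 35 37 36
f 36 37 38
f 36 38 22
f 37 19 39
f 37 39 38
f 38 39 40
f 38 40 22
f 39 19 41
f 39 41 40
f 40 41 42
f 40 42 22
f 41 19 43
f 41 43 42
f 42 43 44
f 42 44 22
f 43 19 45
f 43 45 44
f 44 45 46
f 44 46 22
f 45 19 47
f 45 47 46
f 46 47 48
f 46 48 22
f 47 19 20
f 47 20 48
f 48 20 21
f 48 21 22
f 50 52 49
f 53 50 49
f 49 52 51
f 51 53 49
f 50 56 52
f 54 50 53
f 54 56 50
f 52 56 51
f 55 53 51
f 51 56 55
f 55 54 53
f 56 54 55
f 58 57 60
f 58 60 59
f 60 57 61
f 60 61 59
f 61 57 62
f 61 62 59
f 62 57 63
f 62 63 59
f 63 57 64
f 63 64 59
f 64 57 65
f 64 65 59
f 65 57 66
f 65 66 59
f 66 57 67
f 66 67 59
f 67 57 68
f 67 68 59
f 68 57 58
f 68 58 59
f 70 69 72
f 70 72 71
f 72 69 73
f 72 73 71
f 73 69 74
f 73 74 71
f 74 69 75
f 74 75 71
f 75 69 76
f 75 76 71
f 76 69 77
f 76 77 71
f 77 69 78
f 77 78 71
f 78 69 79
f 78 79 71
f 79 69 70
f 79 70 71



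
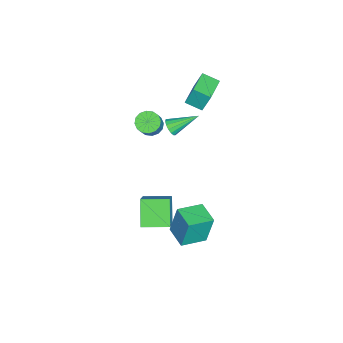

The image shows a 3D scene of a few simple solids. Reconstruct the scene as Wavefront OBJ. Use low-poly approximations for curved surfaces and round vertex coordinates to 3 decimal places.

v -1.533 0.149 2.169
v -1.263 0.517 1.736
v -2.147 1.731 3.131
v -1.566 0.466 1.626
v -1.86 0.331 1.662
v -2.067 0.146 1.834
v -2.131 -0.038 2.096
v -2.034 -0.171 2.377
v -1.804 -0.219 2.603
v -1.501 -0.169 2.713
v -1.207 -0.033 2.677
v -1 0.152 2.505
v -0.936 0.336 2.243
v -1.032 0.469 1.962
v 1.822 0.993 -4.66
v 1.629 1.409 -2.601
v 0.679 2.254 -5.022
v 0.485 2.67 -2.963
v 2.975 2.01 -4.757
v 2.781 2.426 -2.698
v 1.831 3.271 -5.119
v 1.638 3.687 -3.06
v -1.6 -1.106 2.015
v -1.108 -1.627 1.681
v -0.209 -1.555 2.892
v -0.7 -1.034 3.225
v -0.973 -1.261 1.559
v -0.074 -1.189 2.77
v -1.006 -0.854 1.559
v -0.107 -0.781 2.77
v -1.198 -0.514 1.681
v -0.298 -0.441 2.892
v -1.497 -0.332 1.892
v -0.598 -0.26 3.103
v -1.824 -0.359 2.137
v -0.925 -0.286 3.347
v -2.091 -0.585 2.348
v -1.192 -0.513 3.559
v -2.226 -0.951 2.47
v -1.327 -0.879 3.681
v -2.193 -1.359 2.47
v -1.294 -1.286 3.681
v -2.002 -1.699 2.348
v -1.102 -1.626 3.559
v -1.702 -1.88 2.137
v -0.803 -1.808 3.348
v -1.375 -1.854 1.893
v -0.476 -1.781 3.103
v 2.013 -0.601 -1.409
v 3.442 -0.345 -0.033
v 1.625 1.083 -1.32
v 3.053 1.339 0.057
v 3.267 -0.239 -2.777
v 4.695 0.017 -1.4
v 2.878 1.445 -2.687
v 4.307 1.701 -1.311
v -4.614 0.787 3.441
v -4.681 1.3 4.806
v -4.533 1.89 3.031
v -4.599 2.403 4.396
v -2.781 0.697 3.564
v -2.847 1.21 4.929
v -2.699 1.8 3.154
v -2.766 2.313 4.519
f 2 1 4
f 2 4 3
f 4 1 5
f 4 5 3
f 5 1 6
f 5 6 3
f 6 1 7
f 6 7 3
f 7 1 8
f 7 8 3
f 8 1 9
f 8 9 3
f 9 1 10
f 9 10 3
f 10 1 11
f 10 11 3
f 11 1 12
f 11 12 3
f 12 1 13
f 12 13 3
f 13 1 14
f 13 14 3
f 14 1 2
f 14 2 3
f 16 18 15
f 19 16 15
f 15 18 17
f 17 19 15
f 16 22 18
f 20 16 19
f 20 22 16
f 18 22 17
f 21 19 17
f 17 22 21
f 21 20 19
f 22 20 21
f 24 23 27
f 24 27 25
f 25 27 28
f 25 28 26
f 27 23 29
f 27 29 28
f 28 29 30
f 28 30 26
f 29 23 31
f 29 31 30
f 30 31 32
f 30 32 26
f 31 23 33
f 31 33 32
f 32 33 34
f 32 34 26
f 33 23 35
f 33 35 34
f 34 35 36
f 34 36 26
f 35 23 37
f 35 37 36
f 36 37 38
f 36 38 26
f 37 23 39
f 37 39 38
f 38 39 40
f 38 40 26
f 39 23 41
f 39 41 40
f 40 41 42
f 40 42 26
f 41 23 43
f 41 43 42
f 42 43 44
f 42 44 26
f 43 23 45
f 43 45 44
f 44 45 46
f 44 46 26
f 45 23 47
f 45 47 46
f 46 47 48
f 46 48 26
f 47 23 24
f 47 24 48
f 48 24 25
f 48 25 26
f 50 52 49
f 53 50 49
f 49 52 51
f 51 53 49
f 50 56 52
f 54 50 53
f 54 56 50
f 52 56 51
f 55 53 51
f 51 56 55
f 55 54 53
f 56 54 55
f 58 60 57
f 61 58 57
f 57 60 59
f 59 61 57
f 58 64 60
f 62 58 61
f 62 64 58
f 60 64 59
f 63 61 59
f 59 64 63
f 63 62 61
f 64 62 63



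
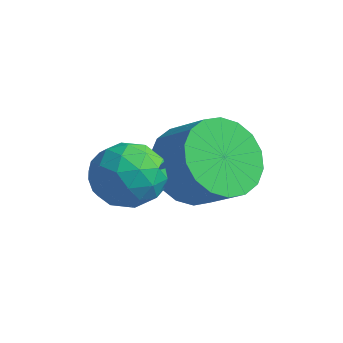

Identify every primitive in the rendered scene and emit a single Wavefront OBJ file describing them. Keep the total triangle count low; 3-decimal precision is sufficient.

v 2.085 1.237 -2.031
v 2.603 1.717 -2.835
v 3.552 1.803 -2.174
v 3.035 1.323 -1.369
v 2.407 2.083 -2.602
v 3.356 2.169 -1.941
v 2.147 2.281 -2.255
v 3.096 2.367 -1.594
v 1.876 2.273 -1.864
v 2.825 2.359 -1.203
v 1.645 2.059 -1.506
v 2.595 2.146 -0.845
v 1.502 1.683 -1.252
v 2.452 1.769 -0.591
v 1.475 1.218 -1.152
v 2.424 1.304 -0.491
v 1.568 0.757 -1.226
v 2.517 0.843 -0.565
v 1.764 0.391 -1.459
v 2.713 0.477 -0.798
v 2.024 0.193 -1.806
v 2.973 0.279 -1.145
v 2.295 0.201 -2.197
v 3.244 0.287 -1.536
v 2.525 0.414 -2.555
v 3.475 0.501 -1.894
v 2.668 0.791 -2.809
v 3.618 0.877 -2.148
v 2.696 1.256 -2.909
v 3.645 1.342 -2.248
v 1.487 0.303 -2.259
v 2.383 0.229 -2.162
v 1.297 -0.849 -1.378
v 2.193 -0.923 -1.281
v 1.755 -0.219 -0.919
v 1.873 0.493 -1.464
v 1.807 -1.113 -2.076
v 1.925 -0.401 -2.621
v 2.581 -0.646 -2.049
v 2.549 -0.093 -1.334
v 1.131 -0.527 -2.206
v 1.099 0.026 -1.491
v 1.952 0.367 -2.288
v 1.728 -0.987 -1.252
v 1.471 -0.574 -1.039
v 1.997 -0.617 -0.982
v 1.652 0.522 -1.878
v 2.179 0.479 -1.82
v 1.809 0.215 -1.09
v 1.501 -1.099 -1.72
v 2.028 -1.142 -1.662
v 1.683 -0.003 -2.558
v 2.209 -0.046 -2.501
v 1.871 -0.835 -2.45
v 2.595 -0.19 -2.164
v 2.483 -0.868 -1.646
v 2.256 -0.979 -2.114
v 2.326 -0.561 -2.434
v 2.576 0.134 -1.744
v 2.464 -0.543 -1.226
v 2.207 -0.129 -1.013
v 2.276 0.289 -1.334
v 2.692 -0.38 -1.677
v 1.216 -0.077 -2.314
v 1.104 -0.754 -1.796
v 1.404 -0.909 -2.206
v 1.473 -0.491 -2.527
v 1.197 0.248 -1.894
v 1.085 -0.43 -1.376
v 1.354 -0.059 -1.106
v 1.424 0.359 -1.426
v 0.988 -0.24 -1.863
f 2 1 5
f 2 5 3
f 3 5 6
f 3 6 4
f 5 1 7
f 5 7 6
f 6 7 8
f 6 8 4
f 7 1 9
f 7 9 8
f 8 9 10
f 8 10 4
f 9 1 11
f 9 11 10
f 10 11 12
f 10 12 4
f 11 1 13
f 11 13 12
f 12 13 14
f 12 14 4
f 13 1 15
f 13 15 14
f 14 15 16
f 14 16 4
f 15 1 17
f 15 17 16
f 16 17 18
f 16 18 4
f 17 1 19
f 17 19 18
f 18 19 20
f 18 20 4
f 19 1 21
f 19 21 20
f 20 21 22
f 20 22 4
f 21 1 23
f 21 23 22
f 22 23 24
f 22 24 4
f 23 1 25
f 23 25 24
f 24 25 26
f 24 26 4
f 25 1 27
f 25 27 26
f 26 27 28
f 26 28 4
f 27 1 29
f 27 29 28
f 28 29 30
f 28 30 4
f 29 1 2
f 29 2 30
f 30 2 3
f 30 3 4
f 31 68 47
f 68 42 71
f 47 71 36
f 68 71 47
f 31 47 43
f 47 36 48
f 43 48 32
f 47 48 43
f 31 43 52
f 43 32 53
f 52 53 38
f 43 53 52
f 31 52 64
f 52 38 67
f 64 67 41
f 52 67 64
f 31 64 68
f 64 41 72
f 68 72 42
f 64 72 68
f 32 48 59
f 48 36 62
f 59 62 40
f 48 62 59
f 36 71 49
f 71 42 70
f 49 70 35
f 71 70 49
f 42 72 69
f 72 41 65
f 69 65 33
f 72 65 69
f 41 67 66
f 67 38 54
f 66 54 37
f 67 54 66
f 38 53 58
f 53 32 55
f 58 55 39
f 53 55 58
f 34 60 46
f 60 40 61
f 46 61 35
f 60 61 46
f 34 46 44
f 46 35 45
f 44 45 33
f 46 45 44
f 34 44 51
f 44 33 50
f 51 50 37
f 44 50 51
f 34 51 56
f 51 37 57
f 56 57 39
f 51 57 56
f 34 56 60
f 56 39 63
f 60 63 40
f 56 63 60
f 35 61 49
f 61 40 62
f 49 62 36
f 61 62 49
f 33 45 69
f 45 35 70
f 69 70 42
f 45 70 69
f 37 50 66
f 50 33 65
f 66 65 41
f 50 65 66
f 39 57 58
f 57 37 54
f 58 54 38
f 57 54 58
f 40 63 59
f 63 39 55
f 59 55 32
f 63 55 59



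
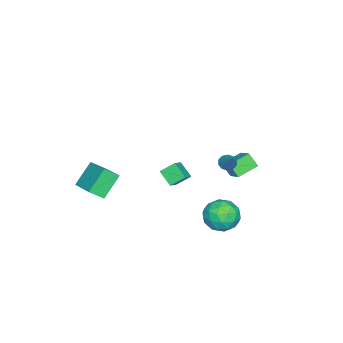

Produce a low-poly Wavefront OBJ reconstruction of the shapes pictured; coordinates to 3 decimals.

v 0.632 3.817 -1.335
v 1.243 4.261 -2.183
v 1.877 2.479 -1.137
v 2.488 2.923 -1.985
v 2.405 3.474 -0.996
v 1.636 4.301 -1.118
v 1.484 2.439 -2.202
v 0.715 3.266 -2.324
v 1.77 3.409 -2.719
v 2.339 4.049 -1.973
v 0.781 2.691 -1.347
v 1.35 3.331 -0.601
v 0.829 4.156 -1.776
v 2.291 2.584 -1.544
v 2.243 2.908 -0.963
v 2.602 3.169 -1.461
v 1.059 4.18 -1.15
v 1.419 4.441 -1.648
v 2.102 3.979 -0.951
v 1.701 2.299 -1.672
v 2.061 2.56 -2.17
v 0.518 3.571 -1.859
v 0.877 3.832 -2.357
v 1.018 2.761 -2.369
v 1.497 3.916 -2.589
v 2.229 3.13 -2.474
v 1.639 2.846 -2.601
v 1.186 3.332 -2.673
v 1.832 4.293 -2.151
v 2.563 3.506 -2.035
v 2.515 3.83 -1.454
v 2.063 4.316 -1.525
v 2.141 3.792 -2.466
v 0.557 3.234 -1.285
v 1.288 2.447 -1.169
v 1.057 2.424 -1.795
v 0.605 2.91 -1.866
v 0.891 3.61 -0.846
v 1.623 2.824 -0.731
v 1.934 3.408 -0.647
v 1.481 3.894 -0.719
v 0.979 2.948 -0.854
v -3.586 1.686 -2.371
v -3.678 1.063 -1.556
v -4.711 2.417 -1.939
v -4.803 1.794 -1.123
v -2.757 2.526 -1.637
v -2.849 1.903 -0.821
v -3.882 3.257 -1.204
v -3.974 2.634 -0.389
v 1.232 -3.909 -0.25
v 1.691 -4.601 0.393
v 2.493 -2.386 0.488
v 2.952 -3.078 1.131
v 2.408 -4.282 -1.491
v 2.867 -4.974 -0.848
v 3.669 -2.759 -0.753
v 4.128 -3.451 -0.11
v 2.578 1.093 0.897
v 2.209 0.299 1.564
v 2.17 1.805 1.519
v 1.801 1.011 2.186
v 3.399 1.129 1.394
v 3.03 0.335 2.061
v 2.991 1.841 2.016
v 2.622 1.047 2.683
v -0.547 2.78 1.161
v -0.102 2.621 0.899
v 0.367 3.46 2.299
v -0.186 2.923 0.786
v -0.407 3.171 0.816
v -0.682 3.269 0.977
v -0.905 3.181 1.209
v -0.991 2.939 1.423
v -0.908 2.637 1.536
v -0.686 2.389 1.507
v -0.411 2.29 1.345
v -0.188 2.379 1.113
f 1 38 17
f 38 12 41
f 17 41 6
f 38 41 17
f 1 17 13
f 17 6 18
f 13 18 2
f 17 18 13
f 1 13 22
f 13 2 23
f 22 23 8
f 13 23 22
f 1 22 34
f 22 8 37
f 34 37 11
f 22 37 34
f 1 34 38
f 34 11 42
f 38 42 12
f 34 42 38
f 2 18 29
f 18 6 32
f 29 32 10
f 18 32 29
f 6 41 19
f 41 12 40
f 19 40 5
f 41 40 19
f 12 42 39
f 42 11 35
f 39 35 3
f 42 35 39
f 11 37 36
f 37 8 24
f 36 24 7
f 37 24 36
f 8 23 28
f 23 2 25
f 28 25 9
f 23 25 28
f 4 30 16
f 30 10 31
f 16 31 5
f 30 31 16
f 4 16 14
f 16 5 15
f 14 15 3
f 16 15 14
f 4 14 21
f 14 3 20
f 21 20 7
f 14 20 21
f 4 21 26
f 21 7 27
f 26 27 9
f 21 27 26
f 4 26 30
f 26 9 33
f 30 33 10
f 26 33 30
f 5 31 19
f 31 10 32
f 19 32 6
f 31 32 19
f 3 15 39
f 15 5 40
f 39 40 12
f 15 40 39
f 7 20 36
f 20 3 35
f 36 35 11
f 20 35 36
f 9 27 28
f 27 7 24
f 28 24 8
f 27 24 28
f 10 33 29
f 33 9 25
f 29 25 2
f 33 25 29
f 44 46 43
f 47 44 43
f 43 46 45
f 45 47 43
f 44 50 46
f 48 44 47
f 48 50 44
f 46 50 45
f 49 47 45
f 45 50 49
f 49 48 47
f 50 48 49
f 52 54 51
f 55 52 51
f 51 54 53
f 53 55 51
f 52 58 54
f 56 52 55
f 56 58 52
f 54 58 53
f 57 55 53
f 53 58 57
f 57 56 55
f 58 56 57
f 60 62 59
f 63 60 59
f 59 62 61
f 61 63 59
f 60 66 62
f 64 60 63
f 64 66 60
f 62 66 61
f 65 63 61
f 61 66 65
f 65 64 63
f 66 64 65
f 68 67 70
f 68 70 69
f 70 67 71
f 70 71 69
f 71 67 72
f 71 72 69
f 72 67 73
f 72 73 69
f 73 67 74
f 73 74 69
f 74 67 75
f 74 75 69
f 75 67 76
f 75 76 69
f 76 67 77
f 76 77 69
f 77 67 78
f 77 78 69
f 78 67 68
f 78 68 69



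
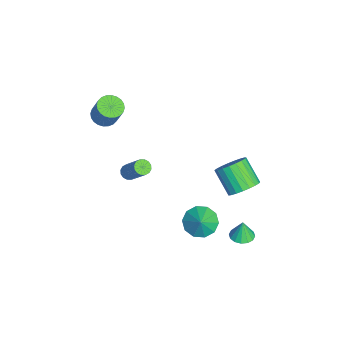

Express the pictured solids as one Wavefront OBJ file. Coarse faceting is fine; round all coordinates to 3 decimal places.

v 2.217 1.049 -1.134
v 2.75 1.806 -1.586
v 3.023 1.011 -0.246
v 2.327 2.071 -1.191
v 1.863 1.947 -0.774
v 1.533 1.479 -0.495
v 1.465 0.847 -0.46
v 1.684 0.292 -0.682
v 2.107 0.026 -1.077
v 2.571 0.151 -1.494
v 2.901 0.619 -1.773
v 2.969 1.251 -1.808
v -3.523 -4.122 3.233
v -2.768 -4.2 2.952
v -2.201 -3.816 4.365
v -2.957 -3.738 4.647
v -2.825 -3.895 2.892
v -2.258 -3.511 4.305
v -2.988 -3.624 2.884
v -2.422 -3.241 4.297
v -3.233 -3.43 2.929
v -2.666 -3.046 4.342
v -3.522 -3.34 3.021
v -2.955 -2.957 4.434
v -3.811 -3.37 3.145
v -3.245 -2.986 4.558
v -4.056 -3.514 3.282
v -3.49 -3.13 4.695
v -4.221 -3.751 3.412
v -3.654 -3.367 4.825
v -4.279 -4.044 3.515
v -3.712 -3.66 4.928
v -4.222 -4.349 3.575
v -3.655 -3.965 4.988
v -4.058 -4.619 3.583
v -3.492 -4.236 4.996
v -3.814 -4.814 3.538
v -3.247 -4.43 4.951
v -3.525 -4.903 3.446
v -2.958 -4.52 4.859
v -3.235 -4.874 3.322
v -2.669 -4.49 4.735
v -2.99 -4.73 3.185
v -2.424 -4.346 4.598
v -2.826 -4.493 3.055
v -2.259 -4.109 4.468
v -1.748 -2.815 -0.512
v -1.516 -2.461 -0.83
v -0.44 -1.69 0.813
v -0.672 -2.045 1.132
v -1.743 -2.337 -0.739
v -0.668 -1.566 0.904
v -1.972 -2.341 -0.587
v -0.896 -1.57 1.056
v -2.141 -2.473 -0.415
v -1.065 -1.702 1.228
v -2.204 -2.696 -0.269
v -1.128 -1.925 1.374
v -2.145 -2.951 -0.188
v -1.069 -2.18 1.455
v -1.98 -3.17 -0.193
v -0.904 -2.399 1.45
v -1.752 -3.294 -0.284
v -0.677 -2.523 1.359
v -1.524 -3.29 -0.436
v -0.448 -2.519 1.207
v -1.355 -3.158 -0.608
v -0.279 -2.387 1.035
v -1.292 -2.935 -0.754
v -0.216 -2.164 0.889
v -1.351 -2.68 -0.835
v -0.275 -1.909 0.808
v 0.584 3.607 0.094
v 1.207 3.858 0.835
v 0.079 3.144 2.027
v -0.544 2.893 1.286
v 0.965 4.195 0.807
v -0.163 3.481 1.999
v 0.657 4.431 0.657
v -0.471 3.716 1.849
v 0.337 4.523 0.409
v -0.792 3.809 1.601
v 0.059 4.458 0.107
v -1.07 3.744 1.298
v -0.128 4.245 -0.198
v -1.257 3.531 0.994
v -0.192 3.922 -0.452
v -1.32 3.208 0.74
v -0.122 3.545 -0.612
v -1.25 2.831 0.58
v 0.071 3.178 -0.649
v -1.058 2.464 0.543
v 0.352 2.886 -0.558
v -0.776 2.171 0.634
v 0.673 2.718 -0.355
v -0.455 2.004 0.837
v 0.979 2.704 -0.073
v -0.149 1.99 1.119
v 1.217 2.846 0.237
v 0.088 2.132 1.429
v 1.345 3.12 0.522
v 0.217 2.405 1.714
v 1.342 3.478 0.734
v 0.213 2.764 1.926
v 3.201 3.304 -1.448
v 3.879 3.569 -1.409
v 3.119 3.336 -0.272
v 3.657 3.873 -1.433
v 3.312 4.025 -1.461
v 2.937 3.983 -1.486
v 2.633 3.759 -1.5
v 2.481 3.413 -1.501
v 2.522 3.038 -1.488
v 2.745 2.734 -1.464
v 3.09 2.582 -1.436
v 3.464 2.624 -1.411
v 3.768 2.848 -1.396
v 3.92 3.194 -1.396
f 2 1 4
f 2 4 3
f 4 1 5
f 4 5 3
f 5 1 6
f 5 6 3
f 6 1 7
f 6 7 3
f 7 1 8
f 7 8 3
f 8 1 9
f 8 9 3
f 9 1 10
f 9 10 3
f 10 1 11
f 10 11 3
f 11 1 12
f 11 12 3
f 12 1 2
f 12 2 3
f 14 13 17
f 14 17 15
f 15 17 18
f 15 18 16
f 17 13 19
f 17 19 18
f 18 19 20
f 18 20 16
f 19 13 21
f 19 21 20
f 20 21 22
f 20 22 16
f 21 13 23
f 21 23 22
f 22 23 24
f 22 24 16
f 23 13 25
f 23 25 24
f 24 25 26
f 24 26 16
f 25 13 27
f 25 27 26
f 26 27 28
f 26 28 16
f 27 13 29
f 27 29 28
f 28 29 30
f 28 30 16
f 29 13 31
f 29 31 30
f 30 31 32
f 30 32 16
f 31 13 33
f 31 33 32
f 32 33 34
f 32 34 16
f 33 13 35
f 33 35 34
f 34 35 36
f 34 36 16
f 35 13 37
f 35 37 36
f 36 37 38
f 36 38 16
f 37 13 39
f 37 39 38
f 38 39 40
f 38 40 16
f 39 13 41
f 39 41 40
f 40 41 42
f 40 42 16
f 41 13 43
f 41 43 42
f 42 43 44
f 42 44 16
f 43 13 45
f 43 45 44
f 44 45 46
f 44 46 16
f 45 13 14
f 45 14 46
f 46 14 15
f 46 15 16
f 48 47 51
f 48 51 49
f 49 51 52
f 49 52 50
f 51 47 53
f 51 53 52
f 52 53 54
f 52 54 50
f 53 47 55
f 53 55 54
f 54 55 56
f 54 56 50
f 55 47 57
f 55 57 56
f 56 57 58
f 56 58 50
f 57 47 59
f 57 59 58
f 58 59 60
f 58 60 50
f 59 47 61
f 59 61 60
f 60 61 62
f 60 62 50
f 61 47 63
f 61 63 62
f 62 63 64
f 62 64 50
f 63 47 65
f 63 65 64
f 64 65 66
f 64 66 50
f 65 47 67
f 65 67 66
f 66 67 68
f 66 68 50
f 67 47 69
f 67 69 68
f 68 69 70
f 68 70 50
f 69 47 71
f 69 71 70
f 70 71 72
f 70 72 50
f 71 47 48
f 71 48 72
f 72 48 49
f 72 49 50
f 74 73 77
f 74 77 75
f 75 77 78
f 75 78 76
f 77 73 79
f 77 79 78
f 78 79 80
f 78 80 76
f 79 73 81
f 79 81 80
f 80 81 82
f 80 82 76
f 81 73 83
f 81 83 82
f 82 83 84
f 82 84 76
f 83 73 85
f 83 85 84
f 84 85 86
f 84 86 76
f 85 73 87
f 85 87 86
f 86 87 88
f 86 88 76
f 87 73 89
f 87 89 88
f 88 89 90
f 88 90 76
f 89 73 91
f 89 91 90
f 90 91 92
f 90 92 76
f 91 73 93
f 91 93 92
f 92 93 94
f 92 94 76
f 93 73 95
f 93 95 94
f 94 95 96
f 94 96 76
f 95 73 97
f 95 97 96
f 96 97 98
f 96 98 76
f 97 73 99
f 97 99 98
f 98 99 100
f 98 100 76
f 99 73 101
f 99 101 100
f 100 101 102
f 100 102 76
f 101 73 103
f 101 103 102
f 102 103 104
f 102 104 76
f 103 73 74
f 103 74 104
f 104 74 75
f 104 75 76
f 106 105 108
f 106 108 107
f 108 105 109
f 108 109 107
f 109 105 110
f 109 110 107
f 110 105 111
f 110 111 107
f 111 105 112
f 111 112 107
f 112 105 113
f 112 113 107
f 113 105 114
f 113 114 107
f 114 105 115
f 114 115 107
f 115 105 116
f 115 116 107
f 116 105 117
f 116 117 107
f 117 105 118
f 117 118 107
f 118 105 106
f 118 106 107



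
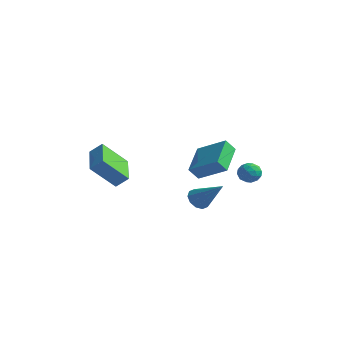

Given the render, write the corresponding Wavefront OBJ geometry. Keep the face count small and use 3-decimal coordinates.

v 2.801 -2.579 -2.571
v 3.28 -2.411 -3.096
v 4.359 -2.581 -1.149
v 3.122 -2.025 -2.922
v 2.842 -1.851 -2.615
v 2.546 -1.955 -2.29
v 2.347 -2.297 -2.073
v 2.322 -2.746 -2.046
v 2.479 -3.132 -2.22
v 2.76 -3.306 -2.527
v 3.056 -3.202 -2.852
v 3.254 -2.86 -3.069
v -3.581 -3.737 -1.612
v -2.955 -3.375 -0.966
v -4.874 -2.075 -1.289
v -4.248 -1.714 -0.642
v -2.612 -2.686 -3.138
v -1.986 -2.325 -2.491
v -3.905 -1.025 -2.814
v -3.279 -0.663 -2.168
v -0.033 0.595 -2.427
v 1.713 0.841 -1.401
v -0.731 2.491 -1.693
v 1.014 2.737 -0.667
v 0.346 1.023 -3.173
v 2.091 1.269 -2.147
v -0.353 2.919 -2.439
v 1.393 3.165 -1.413
v 3.409 1.31 -1.221
v 3.899 1.67 -1.617
v 3.501 0.39 -1.943
v 3.991 0.75 -2.339
v 4.159 0.526 -1.67
v 4.102 1.095 -1.223
v 3.298 0.965 -2.337
v 3.241 1.534 -1.89
v 3.831 1.456 -2.306
v 4.363 1.186 -1.894
v 3.037 0.874 -1.666
v 3.569 0.604 -1.254
v 3.646 1.571 -1.355
v 3.754 0.489 -2.205
v 3.853 0.358 -1.811
v 4.141 0.569 -2.044
v 3.765 1.233 -1.124
v 4.053 1.445 -1.356
v 4.206 0.772 -1.388
v 3.347 0.615 -2.204
v 3.635 0.827 -2.436
v 3.259 1.491 -1.516
v 3.547 1.702 -1.749
v 3.194 1.288 -2.172
v 3.894 1.657 -1.993
v 3.948 1.116 -2.418
v 3.541 1.242 -2.417
v 3.507 1.577 -2.154
v 4.206 1.498 -1.751
v 4.261 0.957 -2.176
v 4.359 0.825 -1.782
v 4.326 1.16 -1.519
v 4.166 1.372 -2.156
v 3.139 1.103 -1.384
v 3.194 0.562 -1.809
v 3.074 0.9 -2.041
v 3.041 1.235 -1.778
v 3.452 0.944 -1.142
v 3.506 0.403 -1.567
v 3.893 0.483 -1.406
v 3.859 0.818 -1.143
v 3.234 0.688 -1.404
f 2 1 4
f 2 4 3
f 4 1 5
f 4 5 3
f 5 1 6
f 5 6 3
f 6 1 7
f 6 7 3
f 7 1 8
f 7 8 3
f 8 1 9
f 8 9 3
f 9 1 10
f 9 10 3
f 10 1 11
f 10 11 3
f 11 1 12
f 11 12 3
f 12 1 2
f 12 2 3
f 14 16 13
f 17 14 13
f 13 16 15
f 15 17 13
f 14 20 16
f 18 14 17
f 18 20 14
f 16 20 15
f 19 17 15
f 15 20 19
f 19 18 17
f 20 18 19
f 22 24 21
f 25 22 21
f 21 24 23
f 23 25 21
f 22 28 24
f 26 22 25
f 26 28 22
f 24 28 23
f 27 25 23
f 23 28 27
f 27 26 25
f 28 26 27
f 29 66 45
f 66 40 69
f 45 69 34
f 66 69 45
f 29 45 41
f 45 34 46
f 41 46 30
f 45 46 41
f 29 41 50
f 41 30 51
f 50 51 36
f 41 51 50
f 29 50 62
f 50 36 65
f 62 65 39
f 50 65 62
f 29 62 66
f 62 39 70
f 66 70 40
f 62 70 66
f 30 46 57
f 46 34 60
f 57 60 38
f 46 60 57
f 34 69 47
f 69 40 68
f 47 68 33
f 69 68 47
f 40 70 67
f 70 39 63
f 67 63 31
f 70 63 67
f 39 65 64
f 65 36 52
f 64 52 35
f 65 52 64
f 36 51 56
f 51 30 53
f 56 53 37
f 51 53 56
f 32 58 44
f 58 38 59
f 44 59 33
f 58 59 44
f 32 44 42
f 44 33 43
f 42 43 31
f 44 43 42
f 32 42 49
f 42 31 48
f 49 48 35
f 42 48 49
f 32 49 54
f 49 35 55
f 54 55 37
f 49 55 54
f 32 54 58
f 54 37 61
f 58 61 38
f 54 61 58
f 33 59 47
f 59 38 60
f 47 60 34
f 59 60 47
f 31 43 67
f 43 33 68
f 67 68 40
f 43 68 67
f 35 48 64
f 48 31 63
f 64 63 39
f 48 63 64
f 37 55 56
f 55 35 52
f 56 52 36
f 55 52 56
f 38 61 57
f 61 37 53
f 57 53 30
f 61 53 57



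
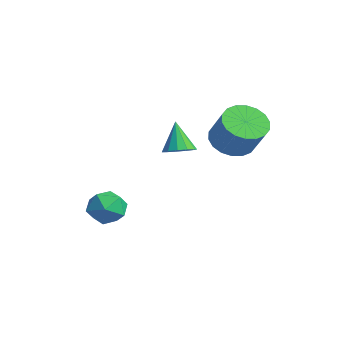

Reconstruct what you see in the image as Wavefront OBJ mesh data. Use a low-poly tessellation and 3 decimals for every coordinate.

v 1.455 0.614 2.938
v 1.905 0.322 3.184
v 0.925 0.746 4.062
v 1.989 0.643 3.187
v 1.905 0.956 3.11
v 1.677 1.159 2.978
v 1.379 1.19 2.834
v 1.105 1.037 2.723
v 0.943 0.751 2.68
v 0.943 0.421 2.719
v 1.106 0.152 2.827
v 1.379 0.03 2.971
v 1.677 0.093 3.104
v 2.109 2.243 3.4
v 2.534 1.6 3.067
v 3.416 1.614 4.166
v 2.991 2.257 4.5
v 2.708 1.898 2.923
v 3.591 1.912 4.023
v 2.763 2.264 2.874
v 3.646 2.278 3.974
v 2.689 2.626 2.929
v 3.572 2.64 4.029
v 2.5 2.913 3.078
v 3.383 2.927 4.177
v 2.233 3.066 3.29
v 3.116 3.08 4.389
v 1.942 3.057 3.524
v 2.825 3.071 4.623
v 1.684 2.886 3.734
v 2.566 2.9 4.833
v 1.509 2.588 3.877
v 2.392 2.602 4.977
v 1.454 2.222 3.926
v 2.337 2.236 5.026
v 1.528 1.86 3.871
v 2.411 1.874 4.971
v 1.717 1.573 3.723
v 2.6 1.587 4.822
v 1.984 1.42 3.511
v 2.867 1.434 4.61
v 2.275 1.429 3.277
v 3.158 1.443 4.376
v -0.287 -1.091 0.709
v 0.51 -1.101 0.757
v -0.23 -1.759 -0.397
v 0.567 -1.769 -0.349
v 0.131 -2.19 0.171
v 0.096 -1.777 0.855
v 0.184 -1.083 -0.495
v 0.149 -0.67 0.189
v 0.802 -1.096 0.012
v 0.769 -1.78 0.424
v -0.489 -1.08 -0.064
v -0.522 -1.764 0.348
f 2 1 4
f 2 4 3
f 4 1 5
f 4 5 3
f 5 1 6
f 5 6 3
f 6 1 7
f 6 7 3
f 7 1 8
f 7 8 3
f 8 1 9
f 8 9 3
f 9 1 10
f 9 10 3
f 10 1 11
f 10 11 3
f 11 1 12
f 11 12 3
f 12 1 13
f 12 13 3
f 13 1 2
f 13 2 3
f 15 14 18
f 15 18 16
f 16 18 19
f 16 19 17
f 18 14 20
f 18 20 19
f 19 20 21
f 19 21 17
f 20 14 22
f 20 22 21
f 21 22 23
f 21 23 17
f 22 14 24
f 22 24 23
f 23 24 25
f 23 25 17
f 24 14 26
f 24 26 25
f 25 26 27
f 25 27 17
f 26 14 28
f 26 28 27
f 27 28 29
f 27 29 17
f 28 14 30
f 28 30 29
f 29 30 31
f 29 31 17
f 30 14 32
f 30 32 31
f 31 32 33
f 31 33 17
f 32 14 34
f 32 34 33
f 33 34 35
f 33 35 17
f 34 14 36
f 34 36 35
f 35 36 37
f 35 37 17
f 36 14 38
f 36 38 37
f 37 38 39
f 37 39 17
f 38 14 40
f 38 40 39
f 39 40 41
f 39 41 17
f 40 14 42
f 40 42 41
f 41 42 43
f 41 43 17
f 42 14 15
f 42 15 43
f 43 15 16
f 43 16 17
f 44 55 49
f 44 49 45
f 44 45 51
f 44 51 54
f 44 54 55
f 45 49 53
f 49 55 48
f 55 54 46
f 54 51 50
f 51 45 52
f 47 53 48
f 47 48 46
f 47 46 50
f 47 50 52
f 47 52 53
f 48 53 49
f 46 48 55
f 50 46 54
f 52 50 51
f 53 52 45



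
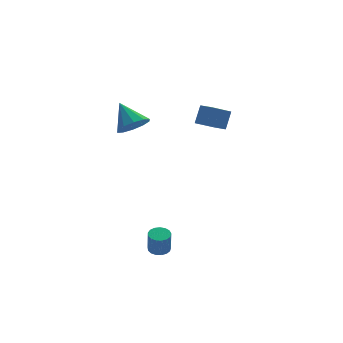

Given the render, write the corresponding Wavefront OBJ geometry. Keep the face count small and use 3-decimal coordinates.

v 3.664 -0.296 3.198
v 2.392 -0.433 3.9
v 3.442 0.621 2.974
v 2.17 0.484 3.677
v 4.21 0.096 4.263
v 2.938 -0.041 4.966
v 3.988 1.013 4.04
v 2.716 0.876 4.742
v -0.413 2.836 2.962
v 0.419 2.495 3.465
v -0.627 4.164 4.218
v 0.61 2.929 3.04
v 0.411 3.327 2.585
v -0.103 3.537 2.274
v -0.735 3.48 2.226
v -1.244 3.177 2.459
v -1.435 2.744 2.885
v -1.236 2.346 3.34
v -0.722 2.135 3.65
v -0.09 2.192 3.698
v -1.183 -1.844 -4.119
v -0.771 -2.316 -4.18
v -0.884 -2.588 -2.842
v -1.297 -2.116 -2.781
v -0.598 -2.077 -4.117
v -0.711 -2.349 -2.779
v -0.559 -1.785 -4.054
v -0.673 -2.057 -2.716
v -0.664 -1.506 -4.006
v -0.777 -1.778 -2.668
v -0.887 -1.305 -3.984
v -1 -1.577 -2.646
v -1.178 -1.227 -3.993
v -1.291 -1.499 -2.655
v -1.47 -1.29 -4.031
v -1.584 -1.562 -2.693
v -1.697 -1.481 -4.089
v -1.81 -1.752 -2.751
v -1.806 -1.754 -4.153
v -1.919 -2.026 -2.816
v -1.772 -2.049 -4.21
v -1.886 -2.32 -2.872
v -1.604 -2.296 -4.246
v -1.717 -2.568 -2.908
v -1.339 -2.44 -4.253
v -1.452 -2.712 -2.915
v -1.038 -2.447 -4.229
v -1.151 -2.719 -2.891
f 2 4 1
f 5 2 1
f 1 4 3
f 3 5 1
f 2 8 4
f 6 2 5
f 6 8 2
f 4 8 3
f 7 5 3
f 3 8 7
f 7 6 5
f 8 6 7
f 10 9 12
f 10 12 11
f 12 9 13
f 12 13 11
f 13 9 14
f 13 14 11
f 14 9 15
f 14 15 11
f 15 9 16
f 15 16 11
f 16 9 17
f 16 17 11
f 17 9 18
f 17 18 11
f 18 9 19
f 18 19 11
f 19 9 20
f 19 20 11
f 20 9 10
f 20 10 11
f 22 21 25
f 22 25 23
f 23 25 26
f 23 26 24
f 25 21 27
f 25 27 26
f 26 27 28
f 26 28 24
f 27 21 29
f 27 29 28
f 28 29 30
f 28 30 24
f 29 21 31
f 29 31 30
f 30 31 32
f 30 32 24
f 31 21 33
f 31 33 32
f 32 33 34
f 32 34 24
f 33 21 35
f 33 35 34
f 34 35 36
f 34 36 24
f 35 21 37
f 35 37 36
f 36 37 38
f 36 38 24
f 37 21 39
f 37 39 38
f 38 39 40
f 38 40 24
f 39 21 41
f 39 41 40
f 40 41 42
f 40 42 24
f 41 21 43
f 41 43 42
f 42 43 44
f 42 44 24
f 43 21 45
f 43 45 44
f 44 45 46
f 44 46 24
f 45 21 47
f 45 47 46
f 46 47 48
f 46 48 24
f 47 21 22
f 47 22 48
f 48 22 23
f 48 23 24



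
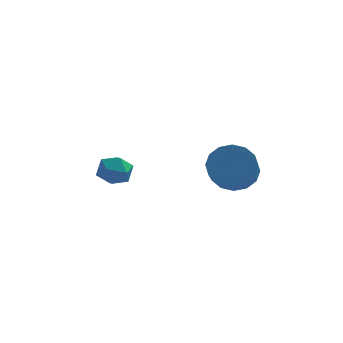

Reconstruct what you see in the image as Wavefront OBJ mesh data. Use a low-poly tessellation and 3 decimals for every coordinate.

v -3.817 4.508 -2.704
v -2.979 4.612 -2.961
v -3.481 3.248 -2.119
v -2.643 3.352 -2.376
v -2.978 3.867 -1.741
v -3.185 4.646 -2.103
v -3.275 3.214 -2.977
v -3.482 3.993 -3.339
v -2.643 3.813 -3.13
v -2.46 4.216 -2.366
v -4 3.644 -2.714
v -3.817 4.047 -1.95
v 1.924 2.979 -1.83
v 2.451 3.524 -1.06
v 2.422 1.965 0.061
v 1.896 1.421 -0.71
v 1.909 3.61 -0.954
v 1.88 2.051 0.167
v 1.371 3.527 -1.082
v 1.342 1.969 0.039
v 0.981 3.298 -1.411
v 0.953 1.739 -0.29
v 0.844 2.983 -1.852
v 0.816 1.424 -0.732
v 0.997 2.667 -2.288
v 0.969 1.109 -1.167
v 1.398 2.435 -2.601
v 1.369 0.876 -1.48
v 1.94 2.349 -2.707
v 1.911 0.79 -1.586
v 2.478 2.431 -2.579
v 2.449 0.873 -1.458
v 2.867 2.661 -2.25
v 2.839 1.102 -1.129
v 3.004 2.976 -1.808
v 2.976 1.417 -0.688
v 2.851 3.291 -1.373
v 2.823 1.733 -0.252
f 1 12 6
f 1 6 2
f 1 2 8
f 1 8 11
f 1 11 12
f 2 6 10
f 6 12 5
f 12 11 3
f 11 8 7
f 8 2 9
f 4 10 5
f 4 5 3
f 4 3 7
f 4 7 9
f 4 9 10
f 5 10 6
f 3 5 12
f 7 3 11
f 9 7 8
f 10 9 2
f 14 13 17
f 14 17 15
f 15 17 18
f 15 18 16
f 17 13 19
f 17 19 18
f 18 19 20
f 18 20 16
f 19 13 21
f 19 21 20
f 20 21 22
f 20 22 16
f 21 13 23
f 21 23 22
f 22 23 24
f 22 24 16
f 23 13 25
f 23 25 24
f 24 25 26
f 24 26 16
f 25 13 27
f 25 27 26
f 26 27 28
f 26 28 16
f 27 13 29
f 27 29 28
f 28 29 30
f 28 30 16
f 29 13 31
f 29 31 30
f 30 31 32
f 30 32 16
f 31 13 33
f 31 33 32
f 32 33 34
f 32 34 16
f 33 13 35
f 33 35 34
f 34 35 36
f 34 36 16
f 35 13 37
f 35 37 36
f 36 37 38
f 36 38 16
f 37 13 14
f 37 14 38
f 38 14 15
f 38 15 16



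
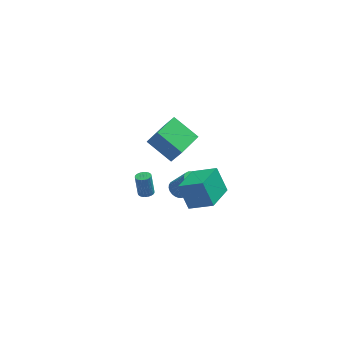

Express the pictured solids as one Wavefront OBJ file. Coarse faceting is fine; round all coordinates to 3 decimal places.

v 1.738 0.343 -0.355
v 2.266 0.194 -0.756
v 3.171 -0.232 0.594
v 2.642 -0.083 0.995
v 2.311 0.45 -0.705
v 3.215 0.024 0.645
v 2.268 0.691 -0.601
v 3.173 0.265 0.749
v 2.145 0.878 -0.459
v 3.049 0.452 0.891
v 1.959 0.984 -0.301
v 2.864 0.558 1.049
v 1.74 0.992 -0.152
v 2.645 0.566 1.198
v 1.521 0.901 -0.033
v 2.425 0.475 1.317
v 1.334 0.726 0.036
v 2.239 0.3 1.386
v 1.209 0.492 0.046
v 2.114 0.066 1.396
v 1.165 0.236 -0.005
v 2.069 -0.19 1.345
v 1.207 -0.005 -0.109
v 2.112 -0.431 1.241
v 1.331 -0.192 -0.251
v 2.235 -0.618 1.099
v 1.516 -0.298 -0.409
v 2.421 -0.724 0.941
v 1.735 -0.306 -0.558
v 2.64 -0.732 0.792
v 1.955 -0.215 -0.677
v 2.859 -0.641 0.673
v 2.141 -0.04 -0.746
v 3.046 -0.466 0.604
v 2.236 2.252 1.491
v 0.827 3.427 2.574
v 1.595 2.563 0.321
v 0.186 3.737 1.404
v 3.514 4.003 1.256
v 2.105 5.177 2.339
v 2.873 4.313 0.086
v 1.464 5.488 1.169
v 3.227 -4.847 3.332
v 2.675 -4.099 4.862
v 1.83 -4.208 2.516
v 1.277 -3.461 4.046
v 4.323 -3.059 2.854
v 3.77 -2.312 4.384
v 2.925 -2.421 2.038
v 2.373 -1.673 3.568
v -0.41 -1.398 1.418
v 0.074 -1.537 1.5
v -0.067 -1.201 2.904
v -0.55 -1.062 2.822
v 0.096 -1.344 1.456
v -0.045 -1.008 2.86
v 0.041 -1.159 1.406
v -0.1 -0.824 2.81
v -0.083 -1.011 1.358
v -0.223 -0.675 2.762
v -0.256 -0.922 1.32
v -0.397 -0.586 2.723
v -0.453 -0.905 1.296
v -0.594 -0.569 2.699
v -0.643 -0.963 1.291
v -0.784 -0.627 2.694
v -0.798 -1.087 1.305
v -0.939 -0.751 2.709
v -0.893 -1.259 1.336
v -1.034 -0.923 2.74
v -0.915 -1.452 1.38
v -1.056 -1.116 2.784
v -0.86 -1.636 1.43
v -1.001 -1.301 2.834
v -0.737 -1.785 1.478
v -0.877 -1.449 2.882
v -0.563 -1.874 1.517
v -0.704 -1.538 2.92
v -0.366 -1.891 1.541
v -0.507 -1.555 2.944
v -0.176 -1.833 1.546
v -0.317 -1.497 2.949
v -0.021 -1.709 1.531
v -0.162 -1.373 2.935
f 2 1 5
f 2 5 3
f 3 5 6
f 3 6 4
f 5 1 7
f 5 7 6
f 6 7 8
f 6 8 4
f 7 1 9
f 7 9 8
f 8 9 10
f 8 10 4
f 9 1 11
f 9 11 10
f 10 11 12
f 10 12 4
f 11 1 13
f 11 13 12
f 12 13 14
f 12 14 4
f 13 1 15
f 13 15 14
f 14 15 16
f 14 16 4
f 15 1 17
f 15 17 16
f 16 17 18
f 16 18 4
f 17 1 19
f 17 19 18
f 18 19 20
f 18 20 4
f 19 1 21
f 19 21 20
f 20 21 22
f 20 22 4
f 21 1 23
f 21 23 22
f 22 23 24
f 22 24 4
f 23 1 25
f 23 25 24
f 24 25 26
f 24 26 4
f 25 1 27
f 25 27 26
f 26 27 28
f 26 28 4
f 27 1 29
f 27 29 28
f 28 29 30
f 28 30 4
f 29 1 31
f 29 31 30
f 30 31 32
f 30 32 4
f 31 1 33
f 31 33 32
f 32 33 34
f 32 34 4
f 33 1 2
f 33 2 34
f 34 2 3
f 34 3 4
f 36 38 35
f 39 36 35
f 35 38 37
f 37 39 35
f 36 42 38
f 40 36 39
f 40 42 36
f 38 42 37
f 41 39 37
f 37 42 41
f 41 40 39
f 42 40 41
f 44 46 43
f 47 44 43
f 43 46 45
f 45 47 43
f 44 50 46
f 48 44 47
f 48 50 44
f 46 50 45
f 49 47 45
f 45 50 49
f 49 48 47
f 50 48 49
f 52 51 55
f 52 55 53
f 53 55 56
f 53 56 54
f 55 51 57
f 55 57 56
f 56 57 58
f 56 58 54
f 57 51 59
f 57 59 58
f 58 59 60
f 58 60 54
f 59 51 61
f 59 61 60
f 60 61 62
f 60 62 54
f 61 51 63
f 61 63 62
f 62 63 64
f 62 64 54
f 63 51 65
f 63 65 64
f 64 65 66
f 64 66 54
f 65 51 67
f 65 67 66
f 66 67 68
f 66 68 54
f 67 51 69
f 67 69 68
f 68 69 70
f 68 70 54
f 69 51 71
f 69 71 70
f 70 71 72
f 70 72 54
f 71 51 73
f 71 73 72
f 72 73 74
f 72 74 54
f 73 51 75
f 73 75 74
f 74 75 76
f 74 76 54
f 75 51 77
f 75 77 76
f 76 77 78
f 76 78 54
f 77 51 79
f 77 79 78
f 78 79 80
f 78 80 54
f 79 51 81
f 79 81 80
f 80 81 82
f 80 82 54
f 81 51 83
f 81 83 82
f 82 83 84
f 82 84 54
f 83 51 52
f 83 52 84
f 84 52 53
f 84 53 54

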